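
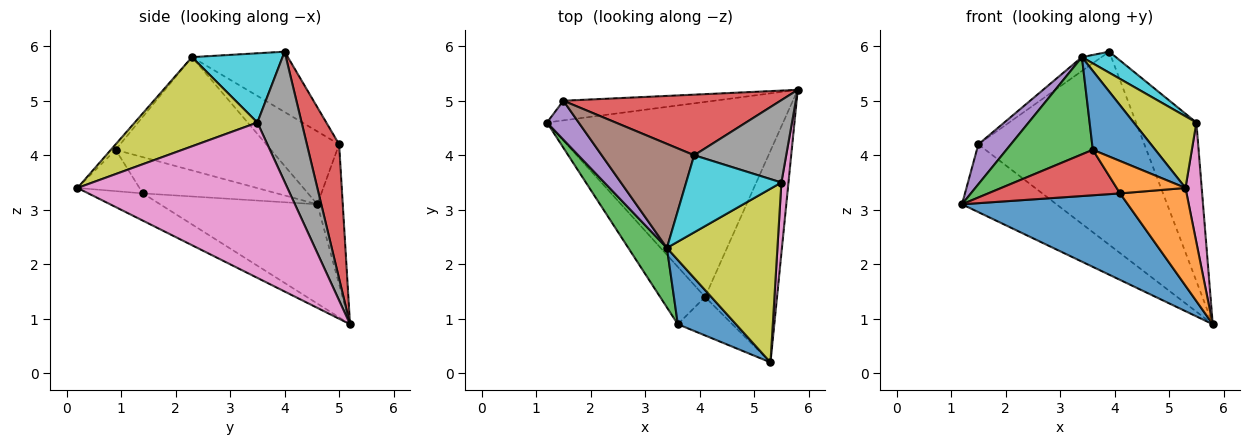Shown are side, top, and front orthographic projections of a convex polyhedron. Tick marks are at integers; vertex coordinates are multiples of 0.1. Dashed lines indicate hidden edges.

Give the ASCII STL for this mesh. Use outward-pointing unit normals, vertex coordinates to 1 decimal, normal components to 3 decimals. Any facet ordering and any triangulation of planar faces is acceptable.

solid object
 facet normal -0.359 -0.378 -0.853
  outer loop
   vertex 4.1 1.4 3.3
   vertex 1.2 4.6 3.1
   vertex 5.8 5.2 0.9
  endloop
 endfacet
 facet normal -0.325 -0.397 -0.858
  outer loop
   vertex 4.1 1.4 3.3
   vertex 5.8 5.2 0.9
   vertex 5.3 0.2 3.4
  endloop
 endfacet
 facet normal -0.250 0.930 -0.270
  outer loop
   vertex 1.5 5.0 4.2
   vertex 5.8 5.2 0.9
   vertex 1.2 4.6 3.1
  endloop
 endfacet
 facet normal 0.182 0.938 0.294
  outer loop
   vertex 1.5 5.0 4.2
   vertex 3.9 4.0 5.9
   vertex 5.8 5.2 0.9
  endloop
 endfacet
 facet normal -0.849 -0.379 0.369
  outer loop
   vertex 1.5 5.0 4.2
   vertex 1.2 4.6 3.1
   vertex 3.4 2.3 5.8
  endloop
 endfacet
 facet normal -0.543 0.111 0.832
  outer loop
   vertex 1.5 5.0 4.2
   vertex 3.4 2.3 5.8
   vertex 3.9 4.0 5.9
  endloop
 endfacet
 facet normal 0.996 -0.077 0.045
  outer loop
   vertex 5.5 3.5 4.6
   vertex 5.3 0.2 3.4
   vertex 5.8 5.2 0.9
  endloop
 endfacet
 facet normal 0.546 0.744 0.386
  outer loop
   vertex 5.5 3.5 4.6
   vertex 5.8 5.2 0.9
   vertex 3.9 4.0 5.9
  endloop
 endfacet
 facet normal 0.598 -0.306 0.741
  outer loop
   vertex 5.5 3.5 4.6
   vertex 3.4 2.3 5.8
   vertex 5.3 0.2 3.4
  endloop
 endfacet
 facet normal 0.574 -0.215 0.790
  outer loop
   vertex 5.5 3.5 4.6
   vertex 3.9 4.0 5.9
   vertex 3.4 2.3 5.8
  endloop
 endfacet
 facet normal -0.059 -0.774 0.630
  outer loop
   vertex 3.6 0.9 4.1
   vertex 5.3 0.2 3.4
   vertex 3.4 2.3 5.8
  endloop
 endfacet
 facet normal -0.502 -0.557 -0.662
  outer loop
   vertex 3.6 0.9 4.1
   vertex 4.1 1.4 3.3
   vertex 5.3 0.2 3.4
  endloop
 endfacet
 facet normal -0.837 -0.466 0.285
  outer loop
   vertex 3.6 0.9 4.1
   vertex 3.4 2.3 5.8
   vertex 1.2 4.6 3.1
  endloop
 endfacet
 facet normal -0.534 -0.525 -0.662
  outer loop
   vertex 3.6 0.9 4.1
   vertex 1.2 4.6 3.1
   vertex 4.1 1.4 3.3
  endloop
 endfacet
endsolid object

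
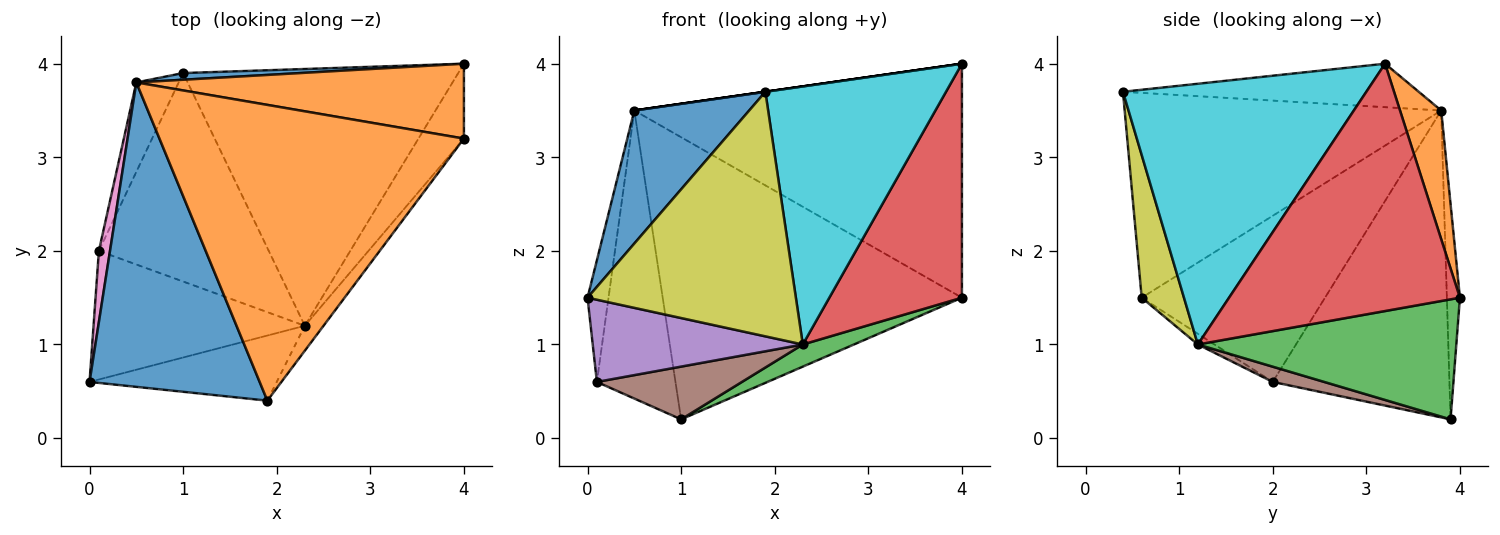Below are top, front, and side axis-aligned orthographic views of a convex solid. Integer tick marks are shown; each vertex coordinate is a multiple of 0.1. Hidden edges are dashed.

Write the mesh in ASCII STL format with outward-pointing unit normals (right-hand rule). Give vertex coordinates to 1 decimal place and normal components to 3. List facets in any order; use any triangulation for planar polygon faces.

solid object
 facet normal -0.044 0.999 0.024
  outer loop
   vertex 0.5 3.8 3.5
   vertex 4.0 4.0 1.5
   vertex 1.0 3.9 0.2
  endloop
 endfacet
 facet normal 0.119 0.946 0.303
  outer loop
   vertex 0.5 3.8 3.5
   vertex 4.0 3.2 4.0
   vertex 4.0 4.0 1.5
  endloop
 endfacet
 facet normal 0.399 -0.079 -0.914
  outer loop
   vertex 2.3 1.2 1.0
   vertex 1.0 3.9 0.2
   vertex 4.0 4.0 1.5
  endloop
 endfacet
 facet normal 0.856 -0.492 -0.157
  outer loop
   vertex 2.3 1.2 1.0
   vertex 4.0 4.0 1.5
   vertex 4.0 3.2 4.0
  endloop
 endfacet
 facet normal -0.043 -0.538 -0.842
  outer loop
   vertex 0.1 2.0 0.6
   vertex 2.3 1.2 1.0
   vertex 0.0 0.6 1.5
  endloop
 endfacet
 facet normal 0.087 -0.244 -0.966
  outer loop
   vertex 0.1 2.0 0.6
   vertex 1.0 3.9 0.2
   vertex 2.3 1.2 1.0
  endloop
 endfacet
 facet normal -0.991 0.113 0.066
  outer loop
   vertex 0.1 2.0 0.6
   vertex 0.0 0.6 1.5
   vertex 0.5 3.8 3.5
  endloop
 endfacet
 facet normal -0.907 0.403 -0.125
  outer loop
   vertex 0.1 2.0 0.6
   vertex 0.5 3.8 3.5
   vertex 1.0 3.9 0.2
  endloop
 endfacet
 facet normal 0.192 -0.948 -0.252
  outer loop
   vertex 1.9 0.4 3.7
   vertex 0.0 0.6 1.5
   vertex 2.3 1.2 1.0
  endloop
 endfacet
 facet normal 0.802 -0.595 -0.058
  outer loop
   vertex 1.9 0.4 3.7
   vertex 2.3 1.2 1.0
   vertex 4.0 3.2 4.0
  endloop
 endfacet
 facet normal -0.741 -0.269 0.615
  outer loop
   vertex 1.9 0.4 3.7
   vertex 0.5 3.8 3.5
   vertex 0.0 0.6 1.5
  endloop
 endfacet
 facet normal -0.141 0.000 0.990
  outer loop
   vertex 1.9 0.4 3.7
   vertex 4.0 3.2 4.0
   vertex 0.5 3.8 3.5
  endloop
 endfacet
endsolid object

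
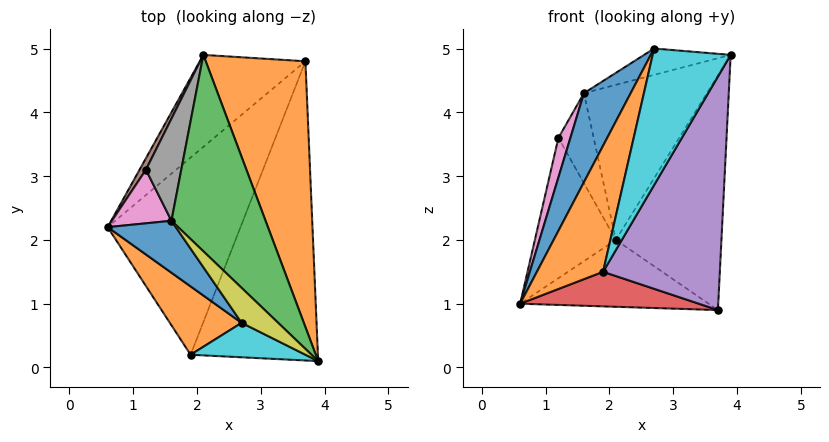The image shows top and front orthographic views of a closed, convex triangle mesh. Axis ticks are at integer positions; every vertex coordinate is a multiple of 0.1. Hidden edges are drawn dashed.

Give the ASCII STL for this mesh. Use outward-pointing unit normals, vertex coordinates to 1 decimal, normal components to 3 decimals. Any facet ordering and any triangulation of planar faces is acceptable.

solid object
 facet normal -0.461 0.522 -0.718
  outer loop
   vertex 2.1 4.9 2.0
   vertex 3.7 4.8 0.9
   vertex 0.6 2.2 1.0
  endloop
 endfacet
 facet normal 0.486 0.578 0.655
  outer loop
   vertex 2.1 4.9 2.0
   vertex 3.9 0.1 4.9
   vertex 3.7 4.8 0.9
  endloop
 endfacet
 facet normal 0.362 0.578 0.732
  outer loop
   vertex 1.6 2.3 4.3
   vertex 3.9 0.1 4.9
   vertex 2.1 4.9 2.0
  endloop
 endfacet
 facet normal 0.112 -0.172 -0.979
  outer loop
   vertex 1.9 0.2 1.5
   vertex 0.6 2.2 1.0
   vertex 3.7 4.8 0.9
  endloop
 endfacet
 facet normal 0.795 -0.373 -0.478
  outer loop
   vertex 1.9 0.2 1.5
   vertex 3.7 4.8 0.9
   vertex 3.9 0.1 4.9
  endloop
 endfacet
 facet normal -0.880 0.474 0.039
  outer loop
   vertex 1.2 3.1 3.6
   vertex 2.1 4.9 2.0
   vertex 0.6 2.2 1.0
  endloop
 endfacet
 facet normal -0.933 -0.213 0.289
  outer loop
   vertex 1.2 3.1 3.6
   vertex 0.6 2.2 1.0
   vertex 1.6 2.3 4.3
  endloop
 endfacet
 facet normal 0.010 0.661 0.750
  outer loop
   vertex 1.2 3.1 3.6
   vertex 1.6 2.3 4.3
   vertex 2.1 4.9 2.0
  endloop
 endfacet
 facet normal 0.345 0.565 0.749
  outer loop
   vertex 2.7 0.7 5.0
   vertex 3.9 0.1 4.9
   vertex 1.6 2.3 4.3
  endloop
 endfacet
 facet normal -0.421 -0.879 0.222
  outer loop
   vertex 2.7 0.7 5.0
   vertex 1.9 0.2 1.5
   vertex 3.9 0.1 4.9
  endloop
 endfacet
 facet normal -0.845 -0.463 0.270
  outer loop
   vertex 2.7 0.7 5.0
   vertex 1.6 2.3 4.3
   vertex 0.6 2.2 1.0
  endloop
 endfacet
 facet normal -0.838 -0.480 0.260
  outer loop
   vertex 2.7 0.7 5.0
   vertex 0.6 2.2 1.0
   vertex 1.9 0.2 1.5
  endloop
 endfacet
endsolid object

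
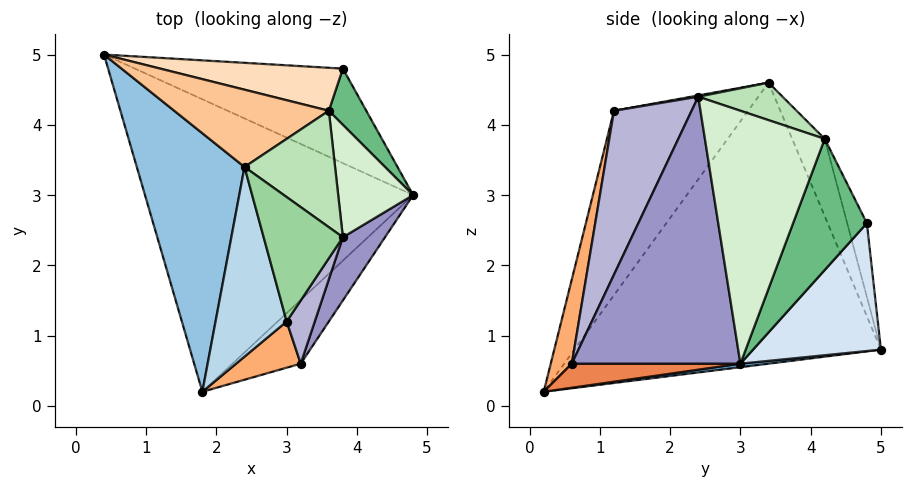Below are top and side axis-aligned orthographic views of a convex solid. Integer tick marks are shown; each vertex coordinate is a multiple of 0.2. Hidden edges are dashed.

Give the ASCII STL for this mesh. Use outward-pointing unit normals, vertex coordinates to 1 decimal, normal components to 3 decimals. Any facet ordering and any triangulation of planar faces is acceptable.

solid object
 facet normal 0.013 0.128 -0.992
  outer loop
   vertex 1.8 0.2 0.2
   vertex 0.4 5.0 0.8
   vertex 4.8 3.0 0.6
  endloop
 endfacet
 facet normal -0.890 -0.302 0.341
  outer loop
   vertex 2.4 3.4 4.6
   vertex 0.4 5.0 0.8
   vertex 1.8 0.2 0.2
  endloop
 endfacet
 facet normal -0.889 -0.305 0.343
  outer loop
   vertex 3.0 1.2 4.2
   vertex 2.4 3.4 4.6
   vertex 1.8 0.2 0.2
  endloop
 endfacet
 facet normal 0.329 0.778 -0.535
  outer loop
   vertex 3.8 4.8 2.6
   vertex 4.8 3.0 0.6
   vertex 0.4 5.0 0.8
  endloop
 endfacet
 facet normal 0.325 -0.217 -0.921
  outer loop
   vertex 3.2 0.6 0.6
   vertex 1.8 0.2 0.2
   vertex 4.8 3.0 0.6
  endloop
 endfacet
 facet normal 0.225 -0.959 0.172
  outer loop
   vertex 3.2 0.6 0.6
   vertex 3.0 1.2 4.2
   vertex 1.8 0.2 0.2
  endloop
 endfacet
 facet normal -0.241 0.843 0.482
  outer loop
   vertex 3.6 4.2 3.8
   vertex 0.4 5.0 0.8
   vertex 2.4 3.4 4.6
  endloop
 endfacet
 facet normal -0.169 0.893 0.418
  outer loop
   vertex 3.6 4.2 3.8
   vertex 3.8 4.8 2.6
   vertex 0.4 5.0 0.8
  endloop
 endfacet
 facet normal 0.937 0.223 0.268
  outer loop
   vertex 3.6 4.2 3.8
   vertex 4.8 3.0 0.6
   vertex 3.8 4.8 2.6
  endloop
 endfacet
 facet normal 0.016 -0.175 0.984
  outer loop
   vertex 3.8 2.4 4.4
   vertex 2.4 3.4 4.6
   vertex 3.0 1.2 4.2
  endloop
 endfacet
 facet normal 0.361 0.331 0.872
  outer loop
   vertex 3.8 2.4 4.4
   vertex 3.6 4.2 3.8
   vertex 2.4 3.4 4.6
  endloop
 endfacet
 facet normal 0.940 0.197 0.279
  outer loop
   vertex 3.8 2.4 4.4
   vertex 4.8 3.0 0.6
   vertex 3.6 4.2 3.8
  endloop
 endfacet
 facet normal 0.825 -0.550 0.130
  outer loop
   vertex 3.8 2.4 4.4
   vertex 3.2 0.6 0.6
   vertex 4.8 3.0 0.6
  endloop
 endfacet
 facet normal 0.813 -0.565 0.139
  outer loop
   vertex 3.8 2.4 4.4
   vertex 3.0 1.2 4.2
   vertex 3.2 0.6 0.6
  endloop
 endfacet
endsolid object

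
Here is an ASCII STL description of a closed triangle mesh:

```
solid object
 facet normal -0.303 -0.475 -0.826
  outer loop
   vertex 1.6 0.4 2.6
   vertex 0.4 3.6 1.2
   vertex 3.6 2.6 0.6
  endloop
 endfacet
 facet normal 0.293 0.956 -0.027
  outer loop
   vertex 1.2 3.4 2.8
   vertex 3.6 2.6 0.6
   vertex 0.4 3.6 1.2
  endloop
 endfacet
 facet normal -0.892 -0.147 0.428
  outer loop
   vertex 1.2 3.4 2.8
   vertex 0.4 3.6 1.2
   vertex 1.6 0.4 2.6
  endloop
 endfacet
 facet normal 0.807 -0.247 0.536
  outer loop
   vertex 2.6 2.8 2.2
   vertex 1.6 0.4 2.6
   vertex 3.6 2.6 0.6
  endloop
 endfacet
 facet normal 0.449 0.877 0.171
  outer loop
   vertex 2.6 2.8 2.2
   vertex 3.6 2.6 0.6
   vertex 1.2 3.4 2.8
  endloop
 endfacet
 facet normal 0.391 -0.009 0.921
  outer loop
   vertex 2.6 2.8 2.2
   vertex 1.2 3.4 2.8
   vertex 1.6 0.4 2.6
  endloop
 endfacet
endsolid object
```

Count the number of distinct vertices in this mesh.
5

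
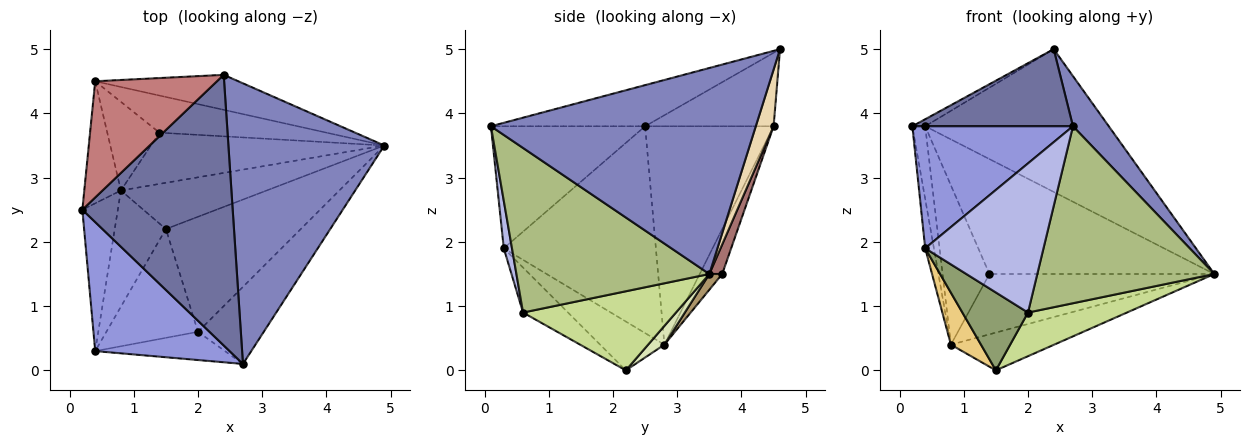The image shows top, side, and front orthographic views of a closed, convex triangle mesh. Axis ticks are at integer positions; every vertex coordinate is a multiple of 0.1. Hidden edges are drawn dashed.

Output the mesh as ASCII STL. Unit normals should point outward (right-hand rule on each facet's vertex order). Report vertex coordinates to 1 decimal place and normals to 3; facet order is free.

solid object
 facet normal -0.254 -0.265 0.930
  outer loop
   vertex 2.4 4.6 5.0
   vertex 0.2 2.5 3.8
   vertex 2.7 0.1 3.8
  endloop
 endfacet
 facet normal 0.793 -0.107 0.600
  outer loop
   vertex 2.4 4.6 5.0
   vertex 2.7 0.1 3.8
   vertex 4.9 3.5 1.5
  endloop
 endfacet
 facet normal -0.551 -0.574 0.606
  outer loop
   vertex 0.4 0.3 1.9
   vertex 2.7 0.1 3.8
   vertex 0.2 2.5 3.8
  endloop
 endfacet
 facet normal 0.068 -0.980 -0.185
  outer loop
   vertex 2.0 0.6 0.9
   vertex 2.7 0.1 3.8
   vertex 0.4 0.3 1.9
  endloop
 endfacet
 facet normal -0.371 -0.541 -0.755
  outer loop
   vertex 2.0 0.6 0.9
   vertex 0.4 0.3 1.9
   vertex 1.5 2.2 0.0
  endloop
 endfacet
 facet normal 0.707 -0.648 -0.282
  outer loop
   vertex 2.0 0.6 0.9
   vertex 4.9 3.5 1.5
   vertex 2.7 0.1 3.8
  endloop
 endfacet
 facet normal 0.481 -0.311 -0.820
  outer loop
   vertex 2.0 0.6 0.9
   vertex 1.5 2.2 0.0
   vertex 4.9 3.5 1.5
  endloop
 endfacet
 facet normal 0.099 0.630 -0.771
  outer loop
   vertex 0.8 2.8 0.4
   vertex 4.9 3.5 1.5
   vertex 1.5 2.2 0.0
  endloop
 endfacet
 facet normal 0.044 0.761 -0.647
  outer loop
   vertex 0.8 2.8 0.4
   vertex 1.4 3.7 1.5
   vertex 4.9 3.5 1.5
  endloop
 endfacet
 facet normal -0.984 0.056 -0.169
  outer loop
   vertex 0.8 2.8 0.4
   vertex 0.4 0.3 1.9
   vertex 0.2 2.5 3.8
  endloop
 endfacet
 facet normal -0.657 -0.308 -0.688
  outer loop
   vertex 0.8 2.8 0.4
   vertex 1.5 2.2 0.0
   vertex 0.4 0.3 1.9
  endloop
 endfacet
 facet normal 0.094 0.967 -0.237
  outer loop
   vertex 0.4 4.5 3.8
   vertex 2.4 4.6 5.0
   vertex 4.9 3.5 1.5
  endloop
 endfacet
 facet normal 0.054 0.950 -0.307
  outer loop
   vertex 0.4 4.5 3.8
   vertex 4.9 3.5 1.5
   vertex 1.4 3.7 1.5
  endloop
 endfacet
 facet normal -0.516 0.052 0.855
  outer loop
   vertex 0.4 4.5 3.8
   vertex 0.2 2.5 3.8
   vertex 2.4 4.6 5.0
  endloop
 endfacet
 facet normal -0.981 0.098 -0.165
  outer loop
   vertex 0.4 4.5 3.8
   vertex 0.8 2.8 0.4
   vertex 0.2 2.5 3.8
  endloop
 endfacet
 facet normal -0.387 0.806 -0.448
  outer loop
   vertex 0.4 4.5 3.8
   vertex 1.4 3.7 1.5
   vertex 0.8 2.8 0.4
  endloop
 endfacet
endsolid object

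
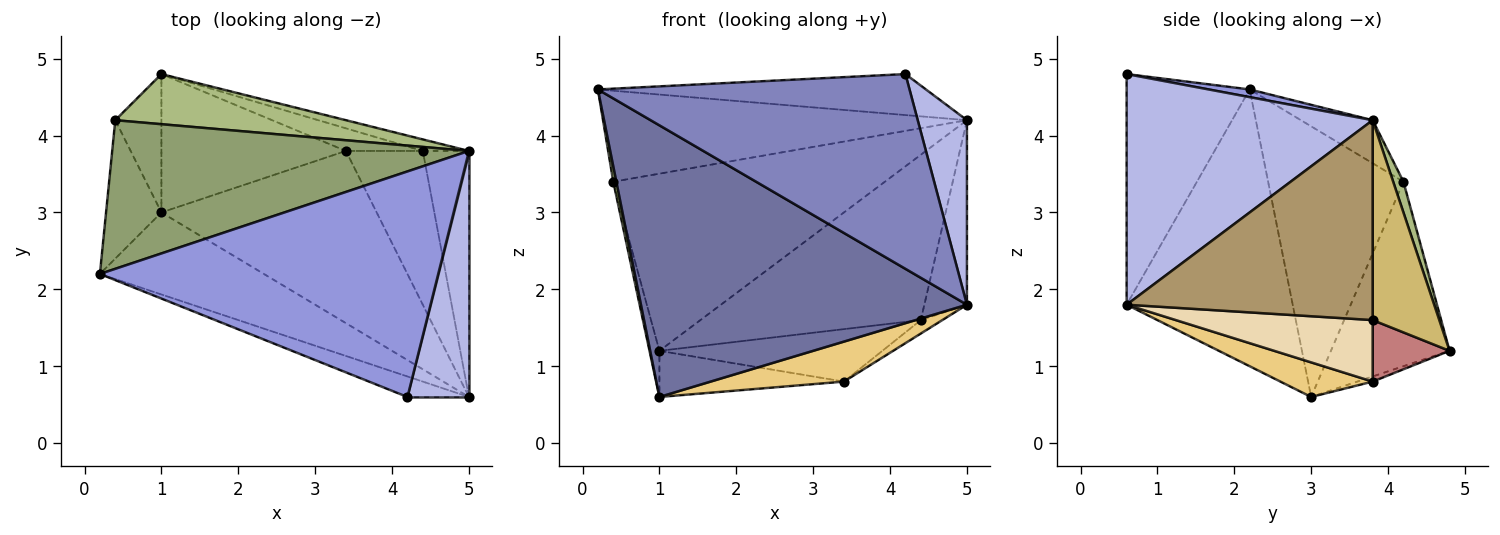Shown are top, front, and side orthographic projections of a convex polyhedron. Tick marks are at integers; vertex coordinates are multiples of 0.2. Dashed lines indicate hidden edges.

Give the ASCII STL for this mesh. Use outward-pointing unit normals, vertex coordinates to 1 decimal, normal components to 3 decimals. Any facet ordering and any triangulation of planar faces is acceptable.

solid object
 facet normal -0.438 -0.860 -0.260
  outer loop
   vertex 1.0 3.0 0.6
   vertex 5.0 0.6 1.8
   vertex 0.2 2.2 4.6
  endloop
 endfacet
 facet normal -0.365 -0.926 -0.097
  outer loop
   vertex 4.2 0.6 4.8
   vertex 0.2 2.2 4.6
   vertex 5.0 0.6 1.8
  endloop
 endfacet
 facet normal 0.022 0.179 0.984
  outer loop
   vertex 4.2 0.6 4.8
   vertex 5.0 3.8 4.2
   vertex 0.2 2.2 4.6
  endloop
 endfacet
 facet normal 0.949 -0.190 0.253
  outer loop
   vertex 4.2 0.6 4.8
   vertex 5.0 0.6 1.8
   vertex 5.0 3.8 4.2
  endloop
 endfacet
 facet normal -0.102 0.519 0.848
  outer loop
   vertex 0.4 4.2 3.4
   vertex 0.2 2.2 4.6
   vertex 5.0 3.8 4.2
  endloop
 endfacet
 facet normal 0.036 0.962 0.272
  outer loop
   vertex 0.4 4.2 3.4
   vertex 5.0 3.8 4.2
   vertex 1.0 4.8 1.2
  endloop
 endfacet
 facet normal -0.979 -0.022 -0.200
  outer loop
   vertex 0.4 4.2 3.4
   vertex 1.0 3.0 0.6
   vertex 0.2 2.2 4.6
  endloop
 endfacet
 facet normal -0.967 0.081 -0.242
  outer loop
   vertex 0.4 4.2 3.4
   vertex 1.0 4.8 1.2
   vertex 1.0 3.0 0.6
  endloop
 endfacet
 facet normal 0.961 0.166 -0.222
  outer loop
   vertex 4.4 3.8 1.6
   vertex 5.0 3.8 4.2
   vertex 5.0 0.6 1.8
  endloop
 endfacet
 facet normal 0.289 0.955 -0.067
  outer loop
   vertex 4.4 3.8 1.6
   vertex 1.0 4.8 1.2
   vertex 5.0 3.8 4.2
  endloop
 endfacet
 facet normal 0.155 -0.223 -0.962
  outer loop
   vertex 3.4 3.8 0.8
   vertex 5.0 0.6 1.8
   vertex 1.0 3.0 0.6
  endloop
 endfacet
 facet normal 0.623 0.068 -0.779
  outer loop
   vertex 3.4 3.8 0.8
   vertex 4.4 3.8 1.6
   vertex 5.0 0.6 1.8
  endloop
 endfacet
 facet normal -0.026 0.316 -0.948
  outer loop
   vertex 3.4 3.8 0.8
   vertex 1.0 3.0 0.6
   vertex 1.0 4.8 1.2
  endloop
 endfacet
 facet normal 0.302 0.875 -0.377
  outer loop
   vertex 3.4 3.8 0.8
   vertex 1.0 4.8 1.2
   vertex 4.4 3.8 1.6
  endloop
 endfacet
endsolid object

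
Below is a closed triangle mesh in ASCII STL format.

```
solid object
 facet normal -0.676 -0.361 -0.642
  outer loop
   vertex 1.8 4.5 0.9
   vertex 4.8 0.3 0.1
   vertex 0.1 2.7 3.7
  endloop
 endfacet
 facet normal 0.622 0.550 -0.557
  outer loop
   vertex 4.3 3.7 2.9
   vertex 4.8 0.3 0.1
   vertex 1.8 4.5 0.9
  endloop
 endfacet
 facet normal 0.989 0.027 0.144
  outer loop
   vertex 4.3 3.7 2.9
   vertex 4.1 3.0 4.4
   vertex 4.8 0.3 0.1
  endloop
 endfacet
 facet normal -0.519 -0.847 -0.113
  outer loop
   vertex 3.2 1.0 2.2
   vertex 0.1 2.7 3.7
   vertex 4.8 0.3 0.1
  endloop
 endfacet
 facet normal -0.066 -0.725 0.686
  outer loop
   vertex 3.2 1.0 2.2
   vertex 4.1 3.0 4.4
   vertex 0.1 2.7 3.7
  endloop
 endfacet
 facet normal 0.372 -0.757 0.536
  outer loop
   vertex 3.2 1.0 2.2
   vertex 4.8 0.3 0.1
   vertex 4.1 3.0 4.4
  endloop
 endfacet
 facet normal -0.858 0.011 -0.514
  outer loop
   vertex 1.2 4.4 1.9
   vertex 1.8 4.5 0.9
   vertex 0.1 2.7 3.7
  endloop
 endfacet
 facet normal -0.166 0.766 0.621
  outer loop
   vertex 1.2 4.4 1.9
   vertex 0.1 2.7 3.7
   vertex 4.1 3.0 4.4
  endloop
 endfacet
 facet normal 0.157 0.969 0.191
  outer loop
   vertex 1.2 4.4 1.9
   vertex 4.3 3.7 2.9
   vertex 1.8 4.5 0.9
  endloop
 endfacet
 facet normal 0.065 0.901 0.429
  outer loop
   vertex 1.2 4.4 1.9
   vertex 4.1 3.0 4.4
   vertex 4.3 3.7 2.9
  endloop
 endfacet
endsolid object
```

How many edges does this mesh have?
15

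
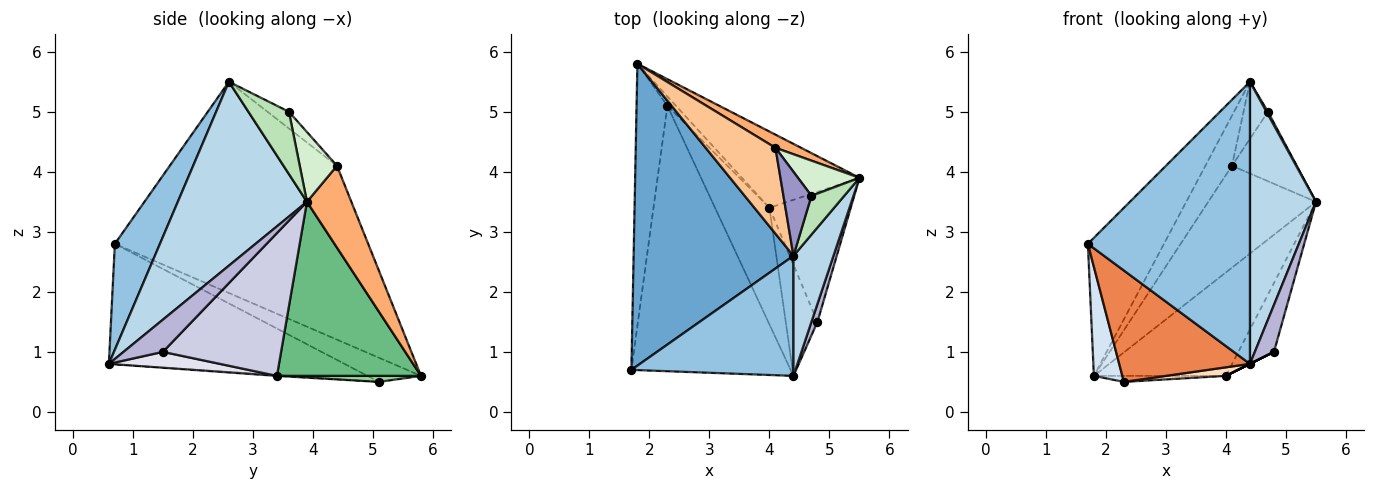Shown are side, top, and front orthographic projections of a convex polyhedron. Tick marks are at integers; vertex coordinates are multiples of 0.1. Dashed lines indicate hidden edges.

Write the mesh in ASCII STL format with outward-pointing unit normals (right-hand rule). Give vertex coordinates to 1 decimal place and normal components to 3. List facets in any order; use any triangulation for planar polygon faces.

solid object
 facet normal -0.769 0.266 0.582
  outer loop
   vertex 4.4 2.6 5.5
   vertex 1.8 5.8 0.6
   vertex 1.7 0.7 2.8
  endloop
 endfacet
 facet normal 0.248 -0.891 0.379
  outer loop
   vertex 4.4 2.6 5.5
   vertex 1.7 0.7 2.8
   vertex 4.4 0.6 0.8
  endloop
 endfacet
 facet normal 0.874 -0.447 0.190
  outer loop
   vertex 4.4 2.6 5.5
   vertex 4.4 0.6 0.8
   vertex 5.5 3.9 3.5
  endloop
 endfacet
 facet normal -0.586 -0.311 -0.748
  outer loop
   vertex 2.3 5.1 0.5
   vertex 1.7 0.7 2.8
   vertex 1.8 5.8 0.6
  endloop
 endfacet
 facet normal -0.572 -0.317 -0.756
  outer loop
   vertex 2.3 5.1 0.5
   vertex 4.4 0.6 0.8
   vertex 1.7 0.7 2.8
  endloop
 endfacet
 facet normal 0.379 0.918 0.118
  outer loop
   vertex 4.1 4.4 4.1
   vertex 5.5 3.9 3.5
   vertex 1.8 5.8 0.6
  endloop
 endfacet
 facet normal -0.710 0.355 0.608
  outer loop
   vertex 4.1 4.4 4.1
   vertex 1.8 5.8 0.6
   vertex 4.4 2.6 5.5
  endloop
 endfacet
 facet normal -0.015 -0.073 -0.997
  outer loop
   vertex 4.0 3.4 0.6
   vertex 4.4 0.6 0.8
   vertex 2.3 5.1 0.5
  endloop
 endfacet
 facet normal 0.660 0.605 -0.446
  outer loop
   vertex 4.0 3.4 0.6
   vertex 1.8 5.8 0.6
   vertex 5.5 3.9 3.5
  endloop
 endfacet
 facet normal 0.510 0.467 -0.722
  outer loop
   vertex 4.0 3.4 0.6
   vertex 2.3 5.1 0.5
   vertex 1.8 5.8 0.6
  endloop
 endfacet
 facet normal 0.885 -0.033 0.465
  outer loop
   vertex 4.7 3.6 5.0
   vertex 4.4 2.6 5.5
   vertex 5.5 3.9 3.5
  endloop
 endfacet
 facet normal 0.456 0.794 0.402
  outer loop
   vertex 4.7 3.6 5.0
   vertex 5.5 3.9 3.5
   vertex 4.1 4.4 4.1
  endloop
 endfacet
 facet normal -0.442 0.504 0.742
  outer loop
   vertex 4.7 3.6 5.0
   vertex 4.1 4.4 4.1
   vertex 4.4 2.6 5.5
  endloop
 endfacet
 facet normal 0.887 -0.431 0.165
  outer loop
   vertex 4.8 1.5 1.0
   vertex 5.5 3.9 3.5
   vertex 4.4 0.6 0.8
  endloop
 endfacet
 facet normal 0.841 0.253 -0.479
  outer loop
   vertex 4.8 1.5 1.0
   vertex 4.0 3.4 0.6
   vertex 5.5 3.9 3.5
  endloop
 endfacet
 facet normal 0.447 0.000 -0.894
  outer loop
   vertex 4.8 1.5 1.0
   vertex 4.4 0.6 0.8
   vertex 4.0 3.4 0.6
  endloop
 endfacet
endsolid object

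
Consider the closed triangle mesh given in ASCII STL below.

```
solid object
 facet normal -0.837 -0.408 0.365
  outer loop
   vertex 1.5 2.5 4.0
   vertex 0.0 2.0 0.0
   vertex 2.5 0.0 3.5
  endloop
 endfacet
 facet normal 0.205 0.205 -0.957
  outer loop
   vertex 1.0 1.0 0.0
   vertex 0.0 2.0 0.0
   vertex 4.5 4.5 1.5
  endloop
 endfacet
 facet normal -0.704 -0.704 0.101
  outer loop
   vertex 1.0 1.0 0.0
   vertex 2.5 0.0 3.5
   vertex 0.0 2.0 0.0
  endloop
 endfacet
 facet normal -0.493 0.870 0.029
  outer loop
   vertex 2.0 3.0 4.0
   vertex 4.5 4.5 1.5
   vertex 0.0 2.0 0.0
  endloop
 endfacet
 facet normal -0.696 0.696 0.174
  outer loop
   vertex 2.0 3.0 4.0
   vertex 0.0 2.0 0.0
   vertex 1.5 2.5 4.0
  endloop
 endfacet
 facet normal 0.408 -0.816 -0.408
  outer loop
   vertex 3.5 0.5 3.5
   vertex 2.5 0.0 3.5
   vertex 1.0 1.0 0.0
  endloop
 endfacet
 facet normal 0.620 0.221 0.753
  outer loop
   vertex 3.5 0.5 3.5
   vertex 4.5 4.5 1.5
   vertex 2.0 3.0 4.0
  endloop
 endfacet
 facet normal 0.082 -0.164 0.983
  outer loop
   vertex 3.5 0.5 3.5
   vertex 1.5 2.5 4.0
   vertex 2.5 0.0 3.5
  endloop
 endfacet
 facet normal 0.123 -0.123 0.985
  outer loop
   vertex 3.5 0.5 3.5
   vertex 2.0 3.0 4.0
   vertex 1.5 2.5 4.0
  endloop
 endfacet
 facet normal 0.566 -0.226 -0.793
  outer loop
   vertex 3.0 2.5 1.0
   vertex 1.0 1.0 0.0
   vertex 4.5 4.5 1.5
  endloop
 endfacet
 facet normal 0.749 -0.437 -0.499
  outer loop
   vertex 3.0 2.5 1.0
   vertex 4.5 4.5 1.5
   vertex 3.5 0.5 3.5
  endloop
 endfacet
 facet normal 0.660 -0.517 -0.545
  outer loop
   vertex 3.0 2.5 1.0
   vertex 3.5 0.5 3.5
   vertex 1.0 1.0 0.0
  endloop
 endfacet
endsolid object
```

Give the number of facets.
12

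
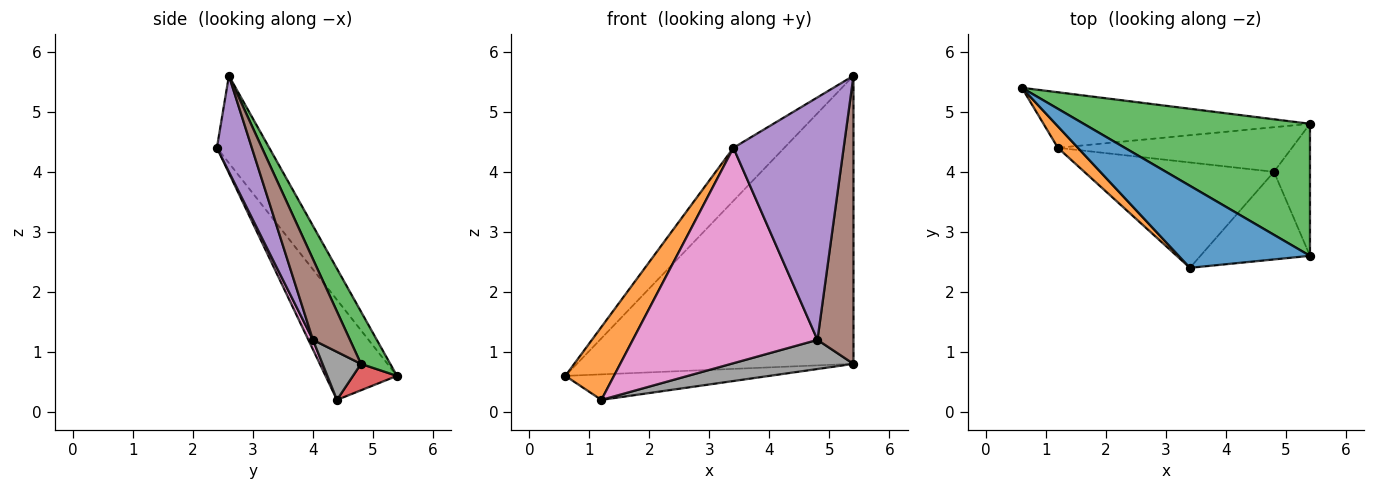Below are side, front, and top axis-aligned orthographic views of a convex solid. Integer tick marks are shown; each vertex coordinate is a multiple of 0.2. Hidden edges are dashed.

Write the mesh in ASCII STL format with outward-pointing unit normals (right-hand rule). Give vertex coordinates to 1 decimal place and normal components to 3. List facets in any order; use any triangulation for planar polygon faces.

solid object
 facet normal -0.487 0.474 0.733
  outer loop
   vertex 3.4 2.4 4.4
   vertex 5.4 2.6 5.6
   vertex 0.6 5.4 0.6
  endloop
 endfacet
 facet normal -0.816 -0.555 0.163
  outer loop
   vertex 1.2 4.4 0.2
   vertex 3.4 2.4 4.4
   vertex 0.6 5.4 0.6
  endloop
 endfacet
 facet normal 0.096 0.905 0.415
  outer loop
   vertex 5.4 4.8 0.8
   vertex 0.6 5.4 0.6
   vertex 5.4 2.6 5.6
  endloop
 endfacet
 facet normal 0.090 0.416 -0.905
  outer loop
   vertex 5.4 4.8 0.8
   vertex 1.2 4.4 0.2
   vertex 0.6 5.4 0.6
  endloop
 endfacet
 facet normal 0.286 -0.901 -0.326
  outer loop
   vertex 4.8 4.0 1.2
   vertex 5.4 2.6 5.6
   vertex 3.4 2.4 4.4
  endloop
 endfacet
 facet normal 0.683 -0.664 -0.304
  outer loop
   vertex 4.8 4.0 1.2
   vertex 5.4 4.8 0.8
   vertex 5.4 2.6 5.6
  endloop
 endfacet
 facet normal 0.022 -0.898 -0.439
  outer loop
   vertex 4.8 4.0 1.2
   vertex 3.4 2.4 4.4
   vertex 1.2 4.4 0.2
  endloop
 endfacet
 facet normal 0.169 -0.539 -0.825
  outer loop
   vertex 4.8 4.0 1.2
   vertex 1.2 4.4 0.2
   vertex 5.4 4.8 0.8
  endloop
 endfacet
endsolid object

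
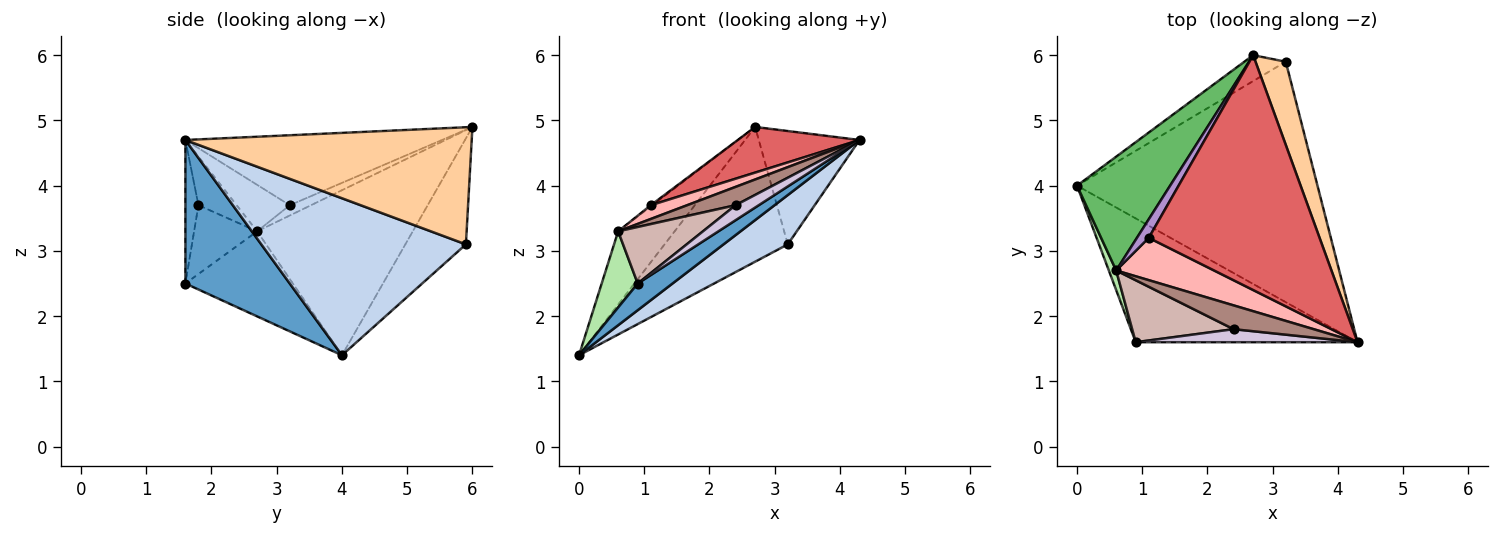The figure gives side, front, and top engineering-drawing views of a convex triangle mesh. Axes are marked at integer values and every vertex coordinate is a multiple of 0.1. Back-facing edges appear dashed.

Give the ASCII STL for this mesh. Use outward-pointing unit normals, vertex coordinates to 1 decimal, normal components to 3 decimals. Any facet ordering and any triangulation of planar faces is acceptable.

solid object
 facet normal 0.535 -0.178 -0.826
  outer loop
   vertex 0.9 1.6 2.5
   vertex 0.0 4.0 1.4
   vertex 4.3 1.6 4.7
  endloop
 endfacet
 facet normal 0.539 -0.169 -0.825
  outer loop
   vertex 3.2 5.9 3.1
   vertex 4.3 1.6 4.7
   vertex 0.0 4.0 1.4
  endloop
 endfacet
 facet normal -0.435 0.884 -0.170
  outer loop
   vertex 3.2 5.9 3.1
   vertex 0.0 4.0 1.4
   vertex 2.7 6.0 4.9
  endloop
 endfacet
 facet normal 0.917 0.323 0.237
  outer loop
   vertex 3.2 5.9 3.1
   vertex 2.7 6.0 4.9
   vertex 4.3 1.6 4.7
  endloop
 endfacet
 facet normal -0.830 0.301 0.468
  outer loop
   vertex 0.6 2.7 3.3
   vertex 2.7 6.0 4.9
   vertex 0.0 4.0 1.4
  endloop
 endfacet
 facet normal -0.945 -0.317 0.082
  outer loop
   vertex 0.6 2.7 3.3
   vertex 0.0 4.0 1.4
   vertex 0.9 1.6 2.5
  endloop
 endfacet
 facet normal -0.373 -0.177 0.911
  outer loop
   vertex 1.1 3.2 3.7
   vertex 4.3 1.6 4.7
   vertex 2.7 6.0 4.9
  endloop
 endfacet
 facet normal -0.412 -0.282 0.867
  outer loop
   vertex 1.1 3.2 3.7
   vertex 0.6 2.7 3.3
   vertex 4.3 1.6 4.7
  endloop
 endfacet
 facet normal -0.654 0.050 0.755
  outer loop
   vertex 1.1 3.2 3.7
   vertex 2.7 6.0 4.9
   vertex 0.6 2.7 3.3
  endloop
 endfacet
 facet normal -0.391 -0.694 0.605
  outer loop
   vertex 2.4 1.8 3.7
   vertex 0.9 1.6 2.5
   vertex 4.3 1.6 4.7
  endloop
 endfacet
 facet normal -0.434 -0.550 0.714
  outer loop
   vertex 2.4 1.8 3.7
   vertex 4.3 1.6 4.7
   vertex 0.6 2.7 3.3
  endloop
 endfacet
 facet normal -0.448 -0.603 0.660
  outer loop
   vertex 2.4 1.8 3.7
   vertex 0.6 2.7 3.3
   vertex 0.9 1.6 2.5
  endloop
 endfacet
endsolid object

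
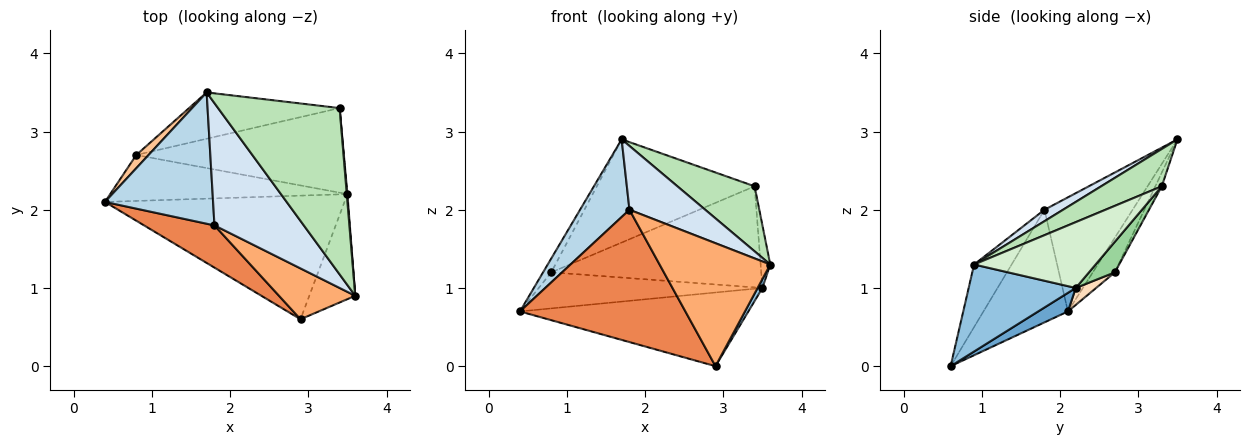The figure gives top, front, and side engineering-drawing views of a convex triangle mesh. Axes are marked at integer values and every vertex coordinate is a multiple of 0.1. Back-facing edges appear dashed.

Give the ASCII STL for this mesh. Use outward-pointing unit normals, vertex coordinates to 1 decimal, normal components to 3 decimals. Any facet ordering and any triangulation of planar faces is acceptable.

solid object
 facet normal 0.066 0.511 -0.857
  outer loop
   vertex 3.5 2.2 1.0
   vertex 2.9 0.6 0.0
   vertex 0.4 2.1 0.7
  endloop
 endfacet
 facet normal 0.884 -0.040 -0.467
  outer loop
   vertex 3.5 2.2 1.0
   vertex 3.6 0.9 1.3
   vertex 2.9 0.6 0.0
  endloop
 endfacet
 facet normal -0.672 -0.377 0.637
  outer loop
   vertex 1.8 1.8 2.0
   vertex 1.7 3.5 2.9
   vertex 0.4 2.1 0.7
  endloop
 endfacet
 facet normal 0.113 -0.460 0.881
  outer loop
   vertex 1.8 1.8 2.0
   vertex 3.6 0.9 1.3
   vertex 1.7 3.5 2.9
  endloop
 endfacet
 facet normal -0.437 -0.857 0.273
  outer loop
   vertex 1.8 1.8 2.0
   vertex 0.4 2.1 0.7
   vertex 2.9 0.6 0.0
  endloop
 endfacet
 facet normal -0.299 -0.882 0.365
  outer loop
   vertex 1.8 1.8 2.0
   vertex 2.9 0.6 0.0
   vertex 3.6 0.9 1.3
  endloop
 endfacet
 facet normal -0.890 0.330 0.316
  outer loop
   vertex 0.8 2.7 1.2
   vertex 0.4 2.1 0.7
   vertex 1.7 3.5 2.9
  endloop
 endfacet
 facet normal 0.056 0.617 -0.785
  outer loop
   vertex 0.8 2.7 1.2
   vertex 3.5 2.2 1.0
   vertex 0.4 2.1 0.7
  endloop
 endfacet
 facet normal -0.037 0.912 -0.409
  outer loop
   vertex 3.4 3.3 2.3
   vertex 0.8 2.7 1.2
   vertex 1.7 3.5 2.9
  endloop
 endfacet
 facet normal 0.094 0.764 -0.639
  outer loop
   vertex 3.4 3.3 2.3
   vertex 3.5 2.2 1.0
   vertex 0.8 2.7 1.2
  endloop
 endfacet
 facet normal 0.275 -0.350 0.895
  outer loop
   vertex 3.4 3.3 2.3
   vertex 1.7 3.5 2.9
   vertex 3.6 0.9 1.3
  endloop
 endfacet
 facet normal 0.997 0.079 0.010
  outer loop
   vertex 3.4 3.3 2.3
   vertex 3.6 0.9 1.3
   vertex 3.5 2.2 1.0
  endloop
 endfacet
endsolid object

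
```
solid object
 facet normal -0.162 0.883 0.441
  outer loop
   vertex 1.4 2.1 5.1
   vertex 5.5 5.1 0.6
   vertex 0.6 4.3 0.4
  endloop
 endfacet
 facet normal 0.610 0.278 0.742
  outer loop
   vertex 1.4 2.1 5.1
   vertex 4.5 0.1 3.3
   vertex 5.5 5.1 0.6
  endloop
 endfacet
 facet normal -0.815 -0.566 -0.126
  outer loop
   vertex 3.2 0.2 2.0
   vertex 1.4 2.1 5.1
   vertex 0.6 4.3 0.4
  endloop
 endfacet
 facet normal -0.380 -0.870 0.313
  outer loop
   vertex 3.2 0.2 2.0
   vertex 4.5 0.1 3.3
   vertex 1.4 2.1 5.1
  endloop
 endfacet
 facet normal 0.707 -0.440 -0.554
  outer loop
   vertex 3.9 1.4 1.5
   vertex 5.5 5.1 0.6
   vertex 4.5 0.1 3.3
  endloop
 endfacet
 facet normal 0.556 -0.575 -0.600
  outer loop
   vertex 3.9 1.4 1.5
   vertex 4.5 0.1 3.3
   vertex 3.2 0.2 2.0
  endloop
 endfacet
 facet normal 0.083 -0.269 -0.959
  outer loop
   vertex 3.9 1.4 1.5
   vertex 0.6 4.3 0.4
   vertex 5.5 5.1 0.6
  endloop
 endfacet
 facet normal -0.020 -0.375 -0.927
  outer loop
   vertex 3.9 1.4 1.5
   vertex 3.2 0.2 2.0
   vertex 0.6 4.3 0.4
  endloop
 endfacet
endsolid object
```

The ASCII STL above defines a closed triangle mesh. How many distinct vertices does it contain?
6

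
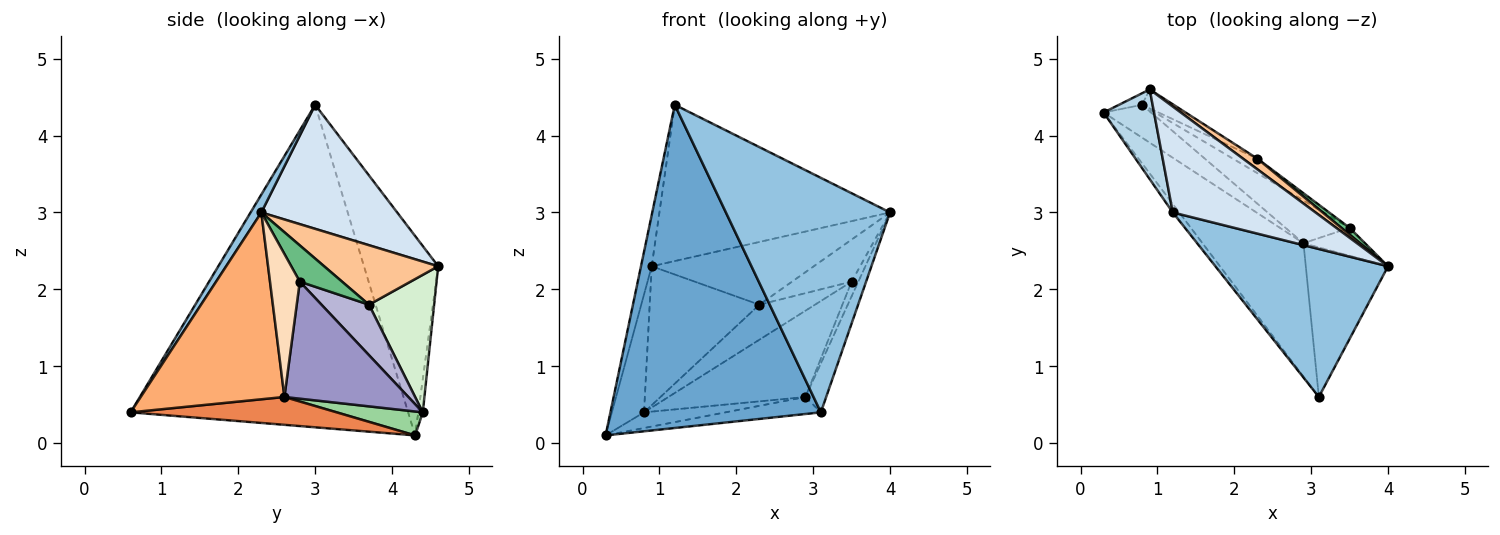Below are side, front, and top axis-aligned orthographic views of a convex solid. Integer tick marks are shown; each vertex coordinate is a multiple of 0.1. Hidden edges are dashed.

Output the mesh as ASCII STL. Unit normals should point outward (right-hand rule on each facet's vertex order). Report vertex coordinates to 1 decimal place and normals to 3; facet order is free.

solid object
 facet normal -0.797 -0.604 -0.016
  outer loop
   vertex 1.2 3.0 4.4
   vertex 0.3 4.3 0.1
   vertex 3.1 0.6 0.4
  endloop
 endfacet
 facet normal 0.055 -0.844 0.533
  outer loop
   vertex 1.2 3.0 4.4
   vertex 3.1 0.6 0.4
   vertex 4.0 2.3 3.0
  endloop
 endfacet
 facet normal -0.960 0.139 0.243
  outer loop
   vertex 0.9 4.6 2.3
   vertex 0.3 4.3 0.1
   vertex 1.2 3.0 4.4
  endloop
 endfacet
 facet normal 0.438 0.744 0.504
  outer loop
   vertex 0.9 4.6 2.3
   vertex 1.2 3.0 4.4
   vertex 4.0 2.3 3.0
  endloop
 endfacet
 facet normal 0.264 0.122 -0.957
  outer loop
   vertex 2.9 2.6 0.6
   vertex 3.1 0.6 0.4
   vertex 0.3 4.3 0.1
  endloop
 endfacet
 facet normal 0.907 0.131 -0.400
  outer loop
   vertex 2.9 2.6 0.6
   vertex 4.0 2.3 3.0
   vertex 3.1 0.6 0.4
  endloop
 endfacet
 facet normal 0.570 0.810 0.138
  outer loop
   vertex 2.3 3.7 1.8
   vertex 0.9 4.6 2.3
   vertex 4.0 2.3 3.0
  endloop
 endfacet
 facet normal 0.899 0.203 -0.387
  outer loop
   vertex 3.5 2.8 2.1
   vertex 4.0 2.3 3.0
   vertex 2.9 2.6 0.6
  endloop
 endfacet
 facet normal 0.574 0.809 0.130
  outer loop
   vertex 3.5 2.8 2.1
   vertex 2.3 3.7 1.8
   vertex 4.0 2.3 3.0
  endloop
 endfacet
 facet normal 0.414 0.392 -0.821
  outer loop
   vertex 0.8 4.4 0.4
   vertex 2.9 2.6 0.6
   vertex 0.3 4.3 0.1
  endloop
 endfacet
 facet normal -0.139 0.986 -0.096
  outer loop
   vertex 0.8 4.4 0.4
   vertex 0.3 4.3 0.1
   vertex 0.9 4.6 2.3
  endloop
 endfacet
 facet normal 0.507 0.854 -0.117
  outer loop
   vertex 0.8 4.4 0.4
   vertex 0.9 4.6 2.3
   vertex 2.3 3.7 1.8
  endloop
 endfacet
 facet normal 0.630 0.696 -0.345
  outer loop
   vertex 0.8 4.4 0.4
   vertex 3.5 2.8 2.1
   vertex 2.9 2.6 0.6
  endloop
 endfacet
 facet normal 0.619 0.725 -0.301
  outer loop
   vertex 0.8 4.4 0.4
   vertex 2.3 3.7 1.8
   vertex 3.5 2.8 2.1
  endloop
 endfacet
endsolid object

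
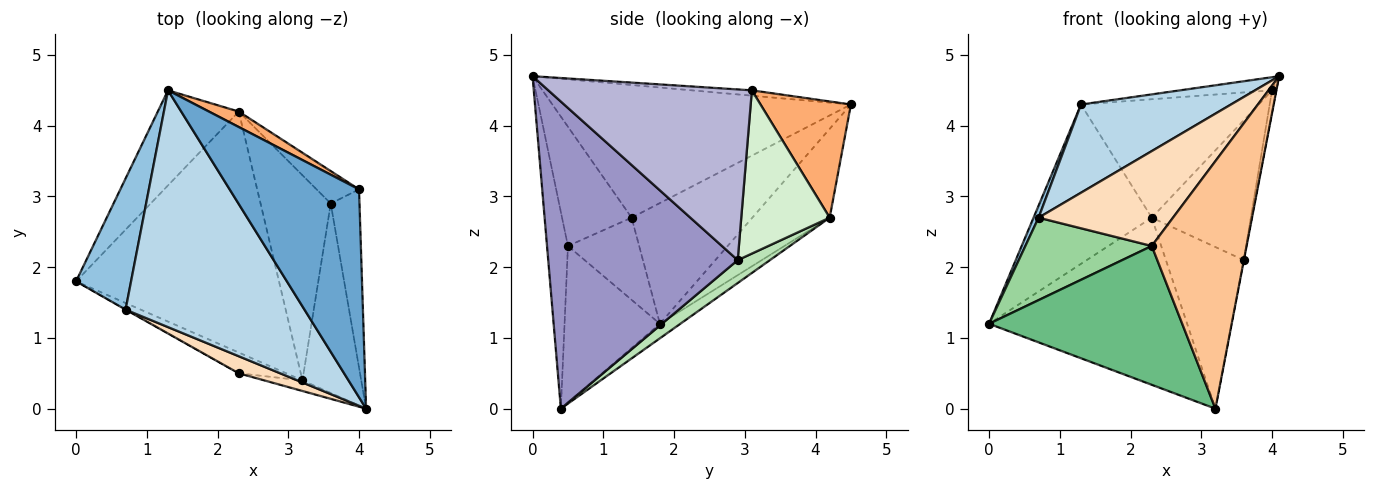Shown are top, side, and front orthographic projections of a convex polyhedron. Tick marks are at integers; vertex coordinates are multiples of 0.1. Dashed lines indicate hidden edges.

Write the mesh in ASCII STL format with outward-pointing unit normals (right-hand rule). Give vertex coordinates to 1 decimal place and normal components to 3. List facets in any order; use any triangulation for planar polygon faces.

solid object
 facet normal -0.041 0.063 0.997
  outer loop
   vertex 4.0 3.1 4.5
   vertex 1.3 4.5 4.3
   vertex 4.1 0.0 4.7
  endloop
 endfacet
 facet normal -0.909 -0.038 0.414
  outer loop
   vertex 0.7 1.4 2.7
   vertex 1.3 4.5 4.3
   vertex 0.0 1.8 1.2
  endloop
 endfacet
 facet normal -0.571 -0.287 0.769
  outer loop
   vertex 0.7 1.4 2.7
   vertex 4.1 0.0 4.7
   vertex 1.3 4.5 4.3
  endloop
 endfacet
 facet normal -0.490 0.749 -0.447
  outer loop
   vertex 2.3 4.2 2.7
   vertex 0.0 1.8 1.2
   vertex 1.3 4.5 4.3
  endloop
 endfacet
 facet normal -0.059 0.569 -0.820
  outer loop
   vertex 2.3 4.2 2.7
   vertex 3.2 0.4 0.0
   vertex 0.0 1.8 1.2
  endloop
 endfacet
 facet normal 0.450 0.885 0.116
  outer loop
   vertex 2.3 4.2 2.7
   vertex 1.3 4.5 4.3
   vertex 4.0 3.1 4.5
  endloop
 endfacet
 facet normal -0.215 -0.976 -0.042
  outer loop
   vertex 2.3 0.5 2.3
   vertex 3.2 0.4 0.0
   vertex 4.1 0.0 4.7
  endloop
 endfacet
 facet normal -0.454 -0.877 0.158
  outer loop
   vertex 2.3 0.5 2.3
   vertex 4.1 0.0 4.7
   vertex 0.7 1.4 2.7
  endloop
 endfacet
 facet normal -0.439 -0.889 -0.133
  outer loop
   vertex 2.3 0.5 2.3
   vertex 0.0 1.8 1.2
   vertex 3.2 0.4 0.0
  endloop
 endfacet
 facet normal -0.491 -0.871 -0.003
  outer loop
   vertex 2.3 0.5 2.3
   vertex 0.7 1.4 2.7
   vertex 0.0 1.8 1.2
  endloop
 endfacet
 facet normal 0.248 0.599 -0.761
  outer loop
   vertex 3.6 2.9 2.1
   vertex 3.2 0.4 0.0
   vertex 2.3 4.2 2.7
  endloop
 endfacet
 facet normal 0.656 0.735 -0.171
  outer loop
   vertex 3.6 2.9 2.1
   vertex 2.3 4.2 2.7
   vertex 4.0 3.1 4.5
  endloop
 endfacet
 facet normal 0.982 0.001 -0.188
  outer loop
   vertex 3.6 2.9 2.1
   vertex 4.1 0.0 4.7
   vertex 3.2 0.4 0.0
  endloop
 endfacet
 facet normal 0.986 0.021 -0.166
  outer loop
   vertex 3.6 2.9 2.1
   vertex 4.0 3.1 4.5
   vertex 4.1 0.0 4.7
  endloop
 endfacet
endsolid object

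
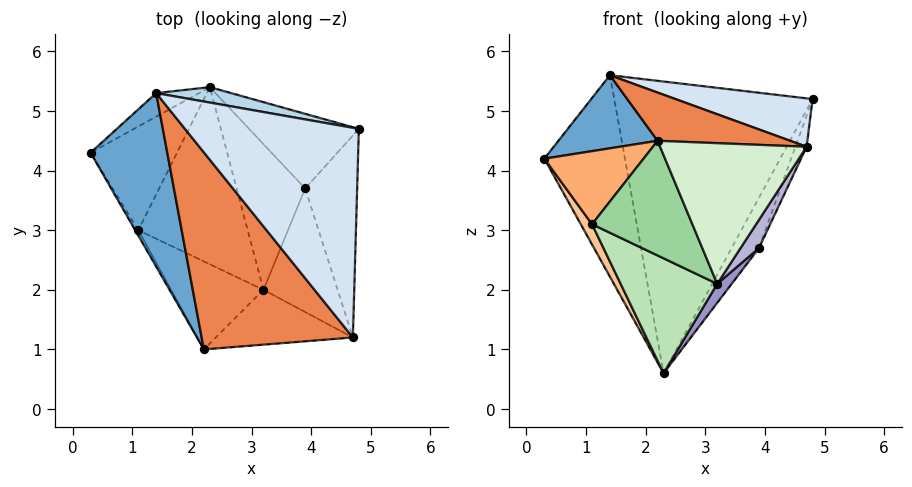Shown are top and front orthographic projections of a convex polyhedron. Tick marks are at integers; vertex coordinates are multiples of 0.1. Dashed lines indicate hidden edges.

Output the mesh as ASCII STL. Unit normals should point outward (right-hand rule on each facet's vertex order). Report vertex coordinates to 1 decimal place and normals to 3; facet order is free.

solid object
 facet normal -0.634 -0.300 0.713
  outer loop
   vertex 1.4 5.3 5.6
   vertex 0.3 4.3 4.2
   vertex 2.2 1.0 4.5
  endloop
 endfacet
 facet normal -0.603 0.793 -0.093
  outer loop
   vertex 1.4 5.3 5.6
   vertex 2.3 5.4 0.6
   vertex 0.3 4.3 4.2
  endloop
 endfacet
 facet normal 0.179 0.982 0.052
  outer loop
   vertex 1.4 5.3 5.6
   vertex 4.8 4.7 5.2
   vertex 2.3 5.4 0.6
  endloop
 endfacet
 facet normal 0.075 -0.224 0.972
  outer loop
   vertex 1.4 5.3 5.6
   vertex 4.7 1.2 4.4
   vertex 4.8 4.7 5.2
  endloop
 endfacet
 facet normal 0.058 -0.237 0.970
  outer loop
   vertex 1.4 5.3 5.6
   vertex 2.2 1.0 4.5
   vertex 4.7 1.2 4.4
  endloop
 endfacet
 facet normal -0.865 -0.501 -0.037
  outer loop
   vertex 1.1 3.0 3.1
   vertex 2.2 1.0 4.5
   vertex 0.3 4.3 4.2
  endloop
 endfacet
 facet normal -0.857 -0.099 -0.506
  outer loop
   vertex 1.1 3.0 3.1
   vertex 0.3 4.3 4.2
   vertex 2.3 5.4 0.6
  endloop
 endfacet
 facet normal 0.860 0.286 -0.424
  outer loop
   vertex 3.9 3.7 2.7
   vertex 2.3 5.4 0.6
   vertex 4.8 4.7 5.2
  endloop
 endfacet
 facet normal 0.932 0.055 -0.358
  outer loop
   vertex 3.9 3.7 2.7
   vertex 4.8 4.7 5.2
   vertex 4.7 1.2 4.4
  endloop
 endfacet
 facet normal -0.555 -0.660 -0.506
  outer loop
   vertex 3.2 2.0 2.1
   vertex 2.2 1.0 4.5
   vertex 1.1 3.0 3.1
  endloop
 endfacet
 facet normal -0.550 -0.455 -0.701
  outer loop
   vertex 3.2 2.0 2.1
   vertex 1.1 3.0 3.1
   vertex 2.3 5.4 0.6
  endloop
 endfacet
 facet normal 0.060 -0.930 -0.363
  outer loop
   vertex 3.2 2.0 2.1
   vertex 4.7 1.2 4.4
   vertex 2.2 1.0 4.5
  endloop
 endfacet
 facet normal 0.759 -0.084 -0.646
  outer loop
   vertex 3.2 2.0 2.1
   vertex 2.3 5.4 0.6
   vertex 3.9 3.7 2.7
  endloop
 endfacet
 facet normal 0.809 -0.131 -0.573
  outer loop
   vertex 3.2 2.0 2.1
   vertex 3.9 3.7 2.7
   vertex 4.7 1.2 4.4
  endloop
 endfacet
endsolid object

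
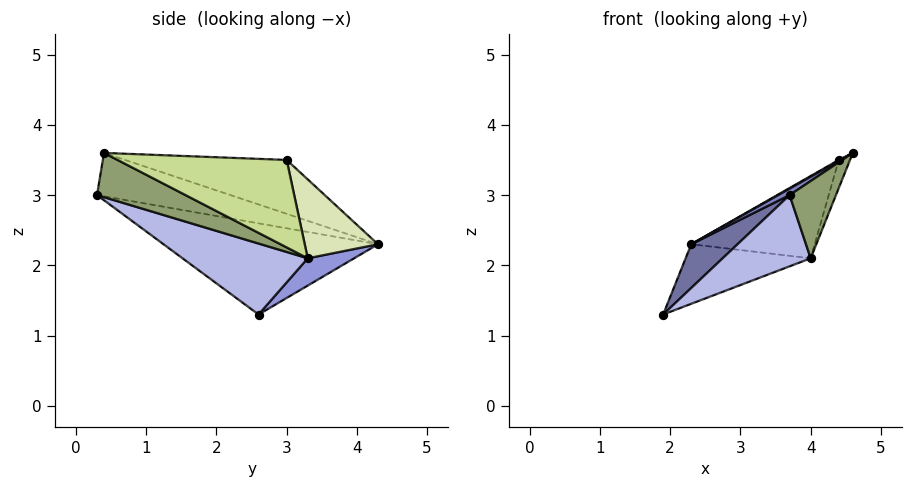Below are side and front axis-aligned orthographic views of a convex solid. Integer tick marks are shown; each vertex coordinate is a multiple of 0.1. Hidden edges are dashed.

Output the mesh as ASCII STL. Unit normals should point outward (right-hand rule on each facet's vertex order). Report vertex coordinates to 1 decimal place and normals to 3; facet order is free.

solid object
 facet normal -0.782 -0.169 0.600
  outer loop
   vertex 3.7 0.3 3.0
   vertex 2.3 4.3 2.3
   vertex 1.9 2.6 1.3
  endloop
 endfacet
 facet normal -0.550 -0.047 0.834
  outer loop
   vertex 3.7 0.3 3.0
   vertex 4.6 0.4 3.6
   vertex 2.3 4.3 2.3
  endloop
 endfacet
 facet normal 0.174 0.469 -0.866
  outer loop
   vertex 4.0 3.3 2.1
   vertex 1.9 2.6 1.3
   vertex 2.3 4.3 2.3
  endloop
 endfacet
 facet normal 0.425 -0.299 -0.854
  outer loop
   vertex 4.0 3.3 2.1
   vertex 3.7 0.3 3.0
   vertex 1.9 2.6 1.3
  endloop
 endfacet
 facet normal 0.553 -0.290 -0.781
  outer loop
   vertex 4.0 3.3 2.1
   vertex 4.6 0.4 3.6
   vertex 3.7 0.3 3.0
  endloop
 endfacet
 facet normal -0.498 -0.005 0.867
  outer loop
   vertex 4.4 3.0 3.5
   vertex 2.3 4.3 2.3
   vertex 4.6 0.4 3.6
  endloop
 endfacet
 facet normal 0.963 0.064 -0.261
  outer loop
   vertex 4.4 3.0 3.5
   vertex 4.6 0.4 3.6
   vertex 4.0 3.3 2.1
  endloop
 endfacet
 facet normal 0.510 0.859 0.038
  outer loop
   vertex 4.4 3.0 3.5
   vertex 4.0 3.3 2.1
   vertex 2.3 4.3 2.3
  endloop
 endfacet
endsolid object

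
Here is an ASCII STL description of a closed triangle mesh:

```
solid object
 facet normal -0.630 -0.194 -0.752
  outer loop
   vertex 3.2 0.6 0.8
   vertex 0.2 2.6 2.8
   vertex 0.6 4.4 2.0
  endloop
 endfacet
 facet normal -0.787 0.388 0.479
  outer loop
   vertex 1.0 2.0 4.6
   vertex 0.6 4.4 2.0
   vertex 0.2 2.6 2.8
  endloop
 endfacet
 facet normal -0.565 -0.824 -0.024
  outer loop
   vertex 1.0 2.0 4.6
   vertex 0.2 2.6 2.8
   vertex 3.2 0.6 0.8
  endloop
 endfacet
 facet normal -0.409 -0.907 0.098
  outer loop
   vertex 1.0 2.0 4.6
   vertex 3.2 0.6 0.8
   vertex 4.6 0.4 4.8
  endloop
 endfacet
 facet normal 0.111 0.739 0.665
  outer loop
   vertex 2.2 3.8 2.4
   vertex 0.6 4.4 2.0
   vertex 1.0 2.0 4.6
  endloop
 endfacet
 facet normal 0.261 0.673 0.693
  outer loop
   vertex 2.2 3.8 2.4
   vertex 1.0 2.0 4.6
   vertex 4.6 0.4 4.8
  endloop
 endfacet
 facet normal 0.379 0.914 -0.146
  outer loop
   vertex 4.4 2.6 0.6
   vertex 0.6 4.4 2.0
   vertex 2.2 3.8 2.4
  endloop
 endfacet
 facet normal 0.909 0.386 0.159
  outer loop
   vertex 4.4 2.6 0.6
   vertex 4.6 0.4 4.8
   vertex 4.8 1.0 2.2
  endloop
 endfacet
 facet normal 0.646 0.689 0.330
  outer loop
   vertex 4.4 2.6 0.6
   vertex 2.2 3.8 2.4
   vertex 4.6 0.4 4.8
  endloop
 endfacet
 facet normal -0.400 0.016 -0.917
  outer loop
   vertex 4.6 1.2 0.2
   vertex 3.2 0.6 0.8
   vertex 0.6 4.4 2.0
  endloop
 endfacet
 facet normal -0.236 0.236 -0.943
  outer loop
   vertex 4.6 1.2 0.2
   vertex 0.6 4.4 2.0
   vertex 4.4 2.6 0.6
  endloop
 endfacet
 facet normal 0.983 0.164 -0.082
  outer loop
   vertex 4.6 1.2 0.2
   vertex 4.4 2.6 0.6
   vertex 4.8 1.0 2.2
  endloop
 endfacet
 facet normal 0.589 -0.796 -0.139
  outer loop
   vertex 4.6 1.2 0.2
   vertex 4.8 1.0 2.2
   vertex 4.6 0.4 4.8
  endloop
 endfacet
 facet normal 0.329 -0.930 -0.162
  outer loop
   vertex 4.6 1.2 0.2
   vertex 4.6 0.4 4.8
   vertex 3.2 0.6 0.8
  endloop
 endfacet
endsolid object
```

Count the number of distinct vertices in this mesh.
9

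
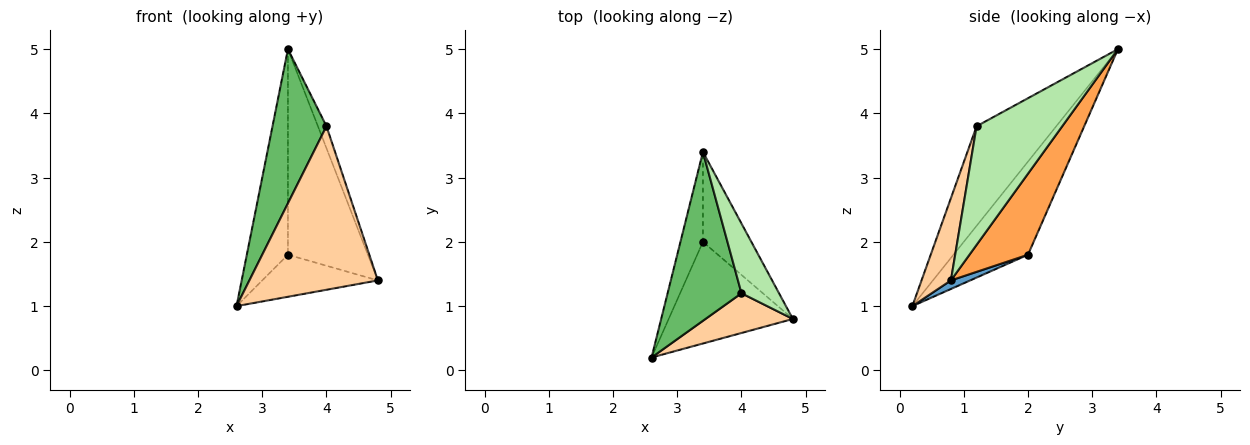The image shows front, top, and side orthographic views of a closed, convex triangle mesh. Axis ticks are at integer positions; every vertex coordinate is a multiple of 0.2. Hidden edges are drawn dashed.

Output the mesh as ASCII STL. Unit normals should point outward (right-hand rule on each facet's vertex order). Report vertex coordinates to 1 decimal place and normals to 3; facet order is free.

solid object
 facet normal 0.064 0.382 -0.922
  outer loop
   vertex 3.4 2.0 1.8
   vertex 4.8 0.8 1.4
   vertex 2.6 0.2 1.0
  endloop
 endfacet
 facet normal -0.857 0.473 -0.207
  outer loop
   vertex 3.4 2.0 1.8
   vertex 2.6 0.2 1.0
   vertex 3.4 3.4 5.0
  endloop
 endfacet
 facet normal 0.557 0.761 -0.333
  outer loop
   vertex 3.4 2.0 1.8
   vertex 3.4 3.4 5.0
   vertex 4.8 0.8 1.4
  endloop
 endfacet
 facet normal 0.217 -0.949 0.230
  outer loop
   vertex 4.0 1.2 3.8
   vertex 2.6 0.2 1.0
   vertex 4.8 0.8 1.4
  endloop
 endfacet
 facet normal -0.705 -0.478 0.523
  outer loop
   vertex 4.0 1.2 3.8
   vertex 3.4 3.4 5.0
   vertex 2.6 0.2 1.0
  endloop
 endfacet
 facet normal 0.949 0.095 0.301
  outer loop
   vertex 4.0 1.2 3.8
   vertex 4.8 0.8 1.4
   vertex 3.4 3.4 5.0
  endloop
 endfacet
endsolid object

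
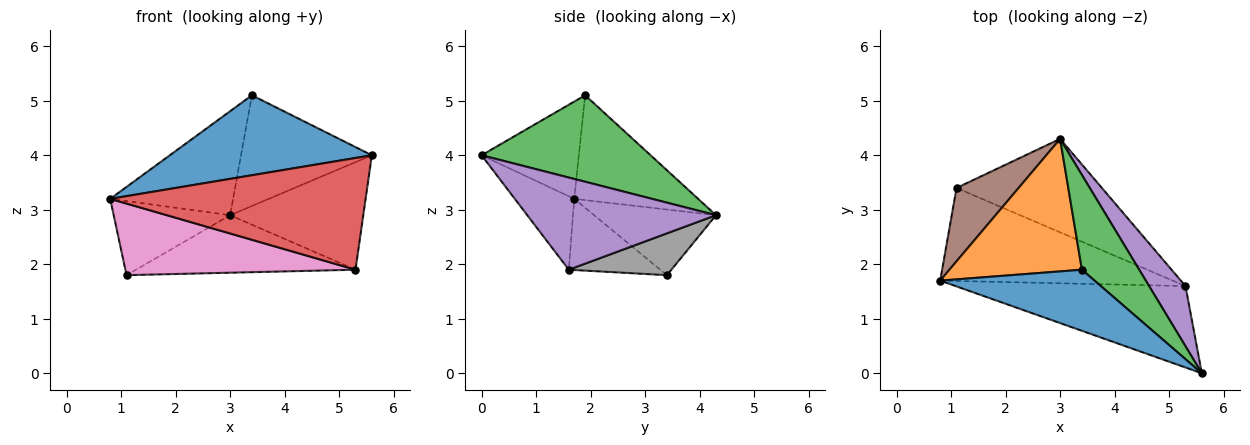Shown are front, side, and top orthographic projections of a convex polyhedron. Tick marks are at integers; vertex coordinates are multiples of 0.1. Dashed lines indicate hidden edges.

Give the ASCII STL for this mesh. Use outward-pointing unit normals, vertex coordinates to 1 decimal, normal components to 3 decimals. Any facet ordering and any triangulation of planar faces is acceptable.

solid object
 facet normal -0.357 -0.742 0.567
  outer loop
   vertex 3.4 1.9 5.1
   vertex 0.8 1.7 3.2
   vertex 5.6 0.0 4.0
  endloop
 endfacet
 facet normal -0.528 0.524 0.668
  outer loop
   vertex 3.4 1.9 5.1
   vertex 3.0 4.3 2.9
   vertex 0.8 1.7 3.2
  endloop
 endfacet
 facet normal 0.700 0.542 0.464
  outer loop
   vertex 3.4 1.9 5.1
   vertex 5.6 0.0 4.0
   vertex 3.0 4.3 2.9
  endloop
 endfacet
 facet normal -0.185 -0.794 -0.579
  outer loop
   vertex 5.3 1.6 1.9
   vertex 5.6 0.0 4.0
   vertex 0.8 1.7 3.2
  endloop
 endfacet
 facet normal 0.778 0.549 0.307
  outer loop
   vertex 5.3 1.6 1.9
   vertex 3.0 4.3 2.9
   vertex 5.6 0.0 4.0
  endloop
 endfacet
 facet normal -0.597 0.570 0.564
  outer loop
   vertex 1.1 3.4 1.8
   vertex 0.8 1.7 3.2
   vertex 3.0 4.3 2.9
  endloop
 endfacet
 facet normal -0.236 -0.593 -0.770
  outer loop
   vertex 1.1 3.4 1.8
   vertex 5.3 1.6 1.9
   vertex 0.8 1.7 3.2
  endloop
 endfacet
 facet normal 0.238 0.509 -0.827
  outer loop
   vertex 1.1 3.4 1.8
   vertex 3.0 4.3 2.9
   vertex 5.3 1.6 1.9
  endloop
 endfacet
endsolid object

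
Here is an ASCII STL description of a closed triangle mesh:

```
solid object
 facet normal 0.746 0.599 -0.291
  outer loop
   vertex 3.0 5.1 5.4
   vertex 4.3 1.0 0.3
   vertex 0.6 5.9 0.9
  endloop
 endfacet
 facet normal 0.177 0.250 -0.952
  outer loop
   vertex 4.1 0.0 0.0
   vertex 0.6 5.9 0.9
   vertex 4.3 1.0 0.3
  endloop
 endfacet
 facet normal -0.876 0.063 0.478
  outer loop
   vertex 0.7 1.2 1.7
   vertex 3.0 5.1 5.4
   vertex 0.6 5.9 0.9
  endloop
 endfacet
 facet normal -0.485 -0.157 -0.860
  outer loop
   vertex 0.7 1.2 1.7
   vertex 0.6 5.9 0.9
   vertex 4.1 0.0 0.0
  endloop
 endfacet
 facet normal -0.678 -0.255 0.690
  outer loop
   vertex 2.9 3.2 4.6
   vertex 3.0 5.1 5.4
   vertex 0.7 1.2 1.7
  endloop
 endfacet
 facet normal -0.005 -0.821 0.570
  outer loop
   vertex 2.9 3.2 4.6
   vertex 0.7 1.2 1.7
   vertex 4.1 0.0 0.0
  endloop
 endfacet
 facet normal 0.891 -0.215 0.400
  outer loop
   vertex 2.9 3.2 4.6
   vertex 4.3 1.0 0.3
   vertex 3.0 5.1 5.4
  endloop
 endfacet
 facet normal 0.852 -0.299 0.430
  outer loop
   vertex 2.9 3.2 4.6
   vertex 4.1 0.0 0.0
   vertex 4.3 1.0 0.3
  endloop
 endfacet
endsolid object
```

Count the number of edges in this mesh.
12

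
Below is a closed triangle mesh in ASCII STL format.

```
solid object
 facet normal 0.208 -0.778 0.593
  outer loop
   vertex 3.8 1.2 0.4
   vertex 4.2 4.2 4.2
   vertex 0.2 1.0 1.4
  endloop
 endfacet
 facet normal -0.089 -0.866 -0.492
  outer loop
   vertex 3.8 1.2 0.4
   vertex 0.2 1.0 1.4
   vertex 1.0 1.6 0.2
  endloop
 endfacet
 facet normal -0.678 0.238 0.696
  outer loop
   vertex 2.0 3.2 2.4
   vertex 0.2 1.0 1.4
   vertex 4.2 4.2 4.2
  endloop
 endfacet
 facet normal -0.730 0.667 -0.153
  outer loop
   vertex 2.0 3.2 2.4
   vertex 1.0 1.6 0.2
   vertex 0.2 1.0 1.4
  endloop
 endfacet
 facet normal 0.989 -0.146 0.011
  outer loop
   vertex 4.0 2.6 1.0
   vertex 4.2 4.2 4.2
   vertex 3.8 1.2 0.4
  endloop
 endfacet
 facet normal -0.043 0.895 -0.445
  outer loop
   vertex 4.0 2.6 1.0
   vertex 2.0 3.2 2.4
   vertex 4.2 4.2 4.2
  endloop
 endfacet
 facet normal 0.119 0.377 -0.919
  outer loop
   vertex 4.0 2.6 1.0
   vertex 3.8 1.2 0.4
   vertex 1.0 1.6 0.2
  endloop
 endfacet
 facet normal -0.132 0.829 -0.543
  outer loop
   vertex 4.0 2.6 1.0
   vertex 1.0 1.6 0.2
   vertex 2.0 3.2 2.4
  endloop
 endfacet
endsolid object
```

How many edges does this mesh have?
12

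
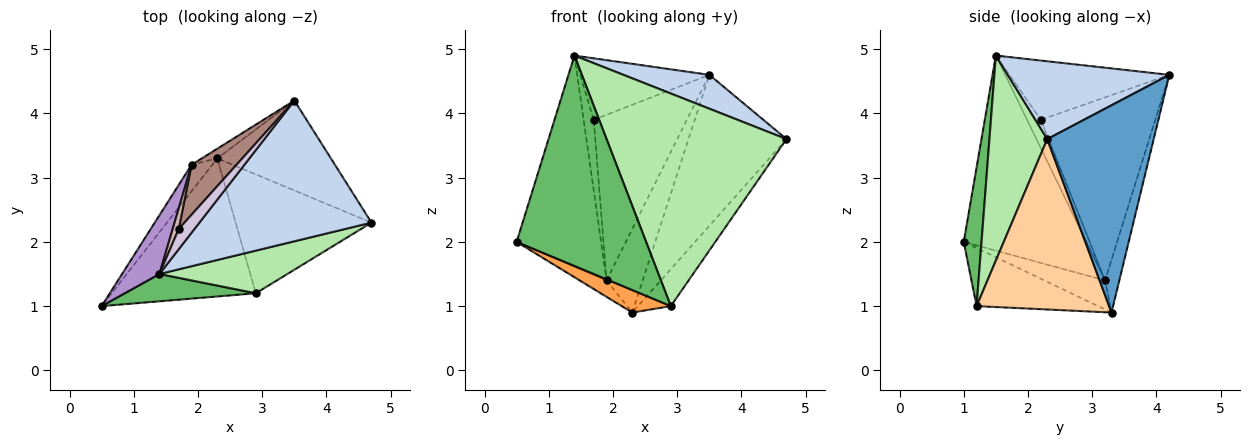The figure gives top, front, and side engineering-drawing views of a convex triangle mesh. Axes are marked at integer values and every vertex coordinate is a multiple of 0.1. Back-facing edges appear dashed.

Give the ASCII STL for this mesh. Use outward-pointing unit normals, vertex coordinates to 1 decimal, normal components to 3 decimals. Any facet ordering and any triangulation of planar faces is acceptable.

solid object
 facet normal 0.682 0.628 -0.374
  outer loop
   vertex 2.3 3.3 0.9
   vertex 3.5 4.2 4.6
   vertex 4.7 2.3 3.6
  endloop
 endfacet
 facet normal 0.403 -0.214 0.890
  outer loop
   vertex 1.4 1.5 4.9
   vertex 4.7 2.3 3.6
   vertex 3.5 4.2 4.6
  endloop
 endfacet
 facet normal -0.370 -0.149 -0.917
  outer loop
   vertex 2.9 1.2 1.0
   vertex 0.5 1.0 2.0
   vertex 2.3 3.3 0.9
  endloop
 endfacet
 facet normal 0.768 0.190 -0.612
  outer loop
   vertex 2.9 1.2 1.0
   vertex 2.3 3.3 0.9
   vertex 4.7 2.3 3.6
  endloop
 endfacet
 facet normal 0.135 -0.983 0.128
  outer loop
   vertex 2.9 1.2 1.0
   vertex 1.4 1.5 4.9
   vertex 0.5 1.0 2.0
  endloop
 endfacet
 facet normal 0.301 -0.935 0.188
  outer loop
   vertex 2.9 1.2 1.0
   vertex 4.7 2.3 3.6
   vertex 1.4 1.5 4.9
  endloop
 endfacet
 facet normal -0.767 0.339 -0.545
  outer loop
   vertex 1.9 3.2 1.4
   vertex 2.3 3.3 0.9
   vertex 0.5 1.0 2.0
  endloop
 endfacet
 facet normal -0.365 0.925 -0.107
  outer loop
   vertex 1.9 3.2 1.4
   vertex 3.5 4.2 4.6
   vertex 2.3 3.3 0.9
  endloop
 endfacet
 facet normal -0.814 0.560 0.156
  outer loop
   vertex 1.9 3.2 1.4
   vertex 0.5 1.0 2.0
   vertex 1.4 1.5 4.9
  endloop
 endfacet
 facet normal -0.762 0.615 0.202
  outer loop
   vertex 1.7 2.2 3.9
   vertex 1.4 1.5 4.9
   vertex 3.5 4.2 4.6
  endloop
 endfacet
 facet normal -0.762 0.620 0.187
  outer loop
   vertex 1.7 2.2 3.9
   vertex 3.5 4.2 4.6
   vertex 1.9 3.2 1.4
  endloop
 endfacet
 facet normal -0.795 0.583 0.170
  outer loop
   vertex 1.7 2.2 3.9
   vertex 1.9 3.2 1.4
   vertex 1.4 1.5 4.9
  endloop
 endfacet
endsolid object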